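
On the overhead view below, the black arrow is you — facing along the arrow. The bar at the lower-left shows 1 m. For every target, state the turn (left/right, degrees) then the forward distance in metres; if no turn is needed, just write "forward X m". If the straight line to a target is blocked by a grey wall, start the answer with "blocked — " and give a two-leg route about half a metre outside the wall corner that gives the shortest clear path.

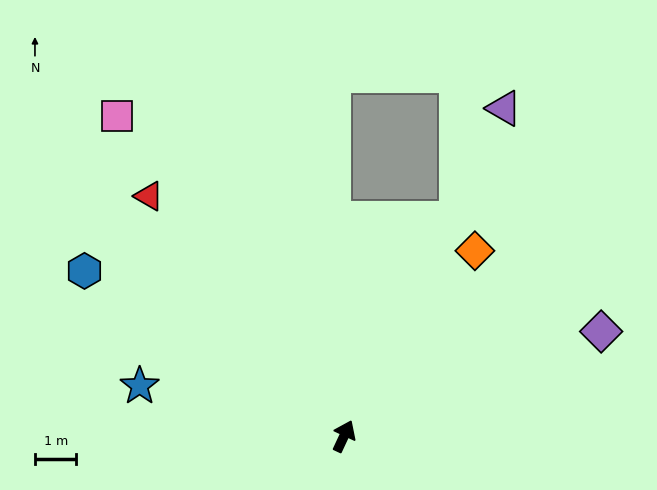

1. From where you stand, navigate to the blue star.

turn left 101°, forward 5.1 m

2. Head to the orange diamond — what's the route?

turn right 10°, forward 5.5 m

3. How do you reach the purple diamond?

turn right 43°, forward 6.7 m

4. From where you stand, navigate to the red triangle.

turn left 64°, forward 7.5 m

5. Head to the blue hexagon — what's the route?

turn left 83°, forward 7.4 m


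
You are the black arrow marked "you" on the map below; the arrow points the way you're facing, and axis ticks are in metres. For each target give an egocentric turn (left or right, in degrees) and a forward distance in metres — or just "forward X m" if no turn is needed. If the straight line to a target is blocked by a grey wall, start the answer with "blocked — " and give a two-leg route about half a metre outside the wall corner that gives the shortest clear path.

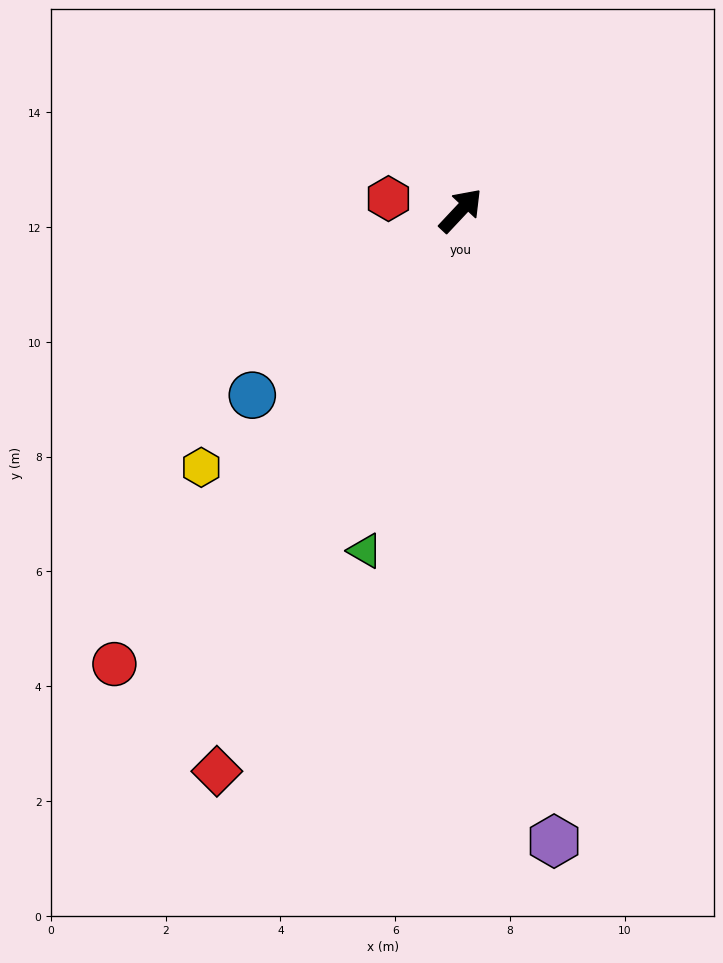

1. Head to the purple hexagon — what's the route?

turn right 128°, forward 11.1 m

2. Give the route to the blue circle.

turn left 175°, forward 4.9 m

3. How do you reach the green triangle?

turn right 153°, forward 6.2 m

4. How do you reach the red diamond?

turn right 160°, forward 10.7 m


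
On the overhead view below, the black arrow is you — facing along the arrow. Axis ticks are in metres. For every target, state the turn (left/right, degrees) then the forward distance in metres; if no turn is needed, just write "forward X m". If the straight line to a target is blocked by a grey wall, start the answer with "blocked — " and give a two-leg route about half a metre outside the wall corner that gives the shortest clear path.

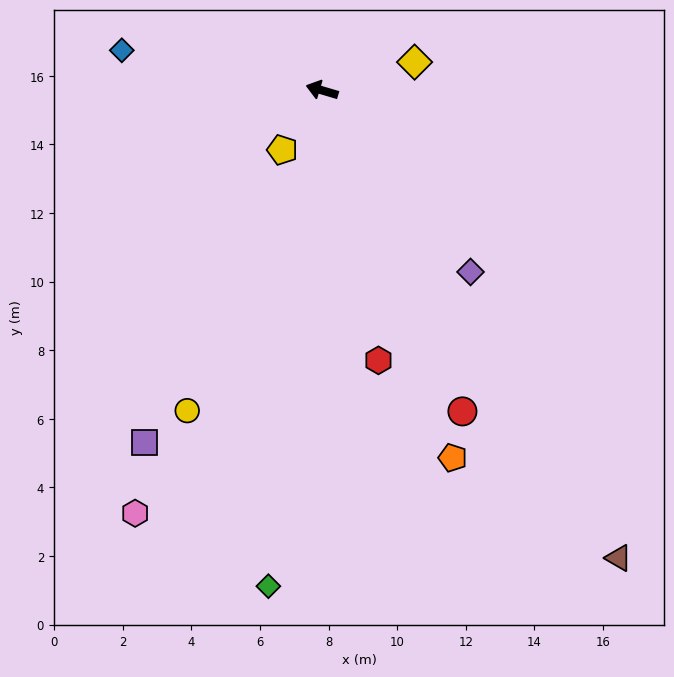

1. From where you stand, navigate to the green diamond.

turn left 100°, forward 14.5 m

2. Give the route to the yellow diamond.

turn right 146°, forward 2.8 m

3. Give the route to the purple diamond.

turn left 146°, forward 6.8 m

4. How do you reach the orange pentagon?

turn left 126°, forward 11.4 m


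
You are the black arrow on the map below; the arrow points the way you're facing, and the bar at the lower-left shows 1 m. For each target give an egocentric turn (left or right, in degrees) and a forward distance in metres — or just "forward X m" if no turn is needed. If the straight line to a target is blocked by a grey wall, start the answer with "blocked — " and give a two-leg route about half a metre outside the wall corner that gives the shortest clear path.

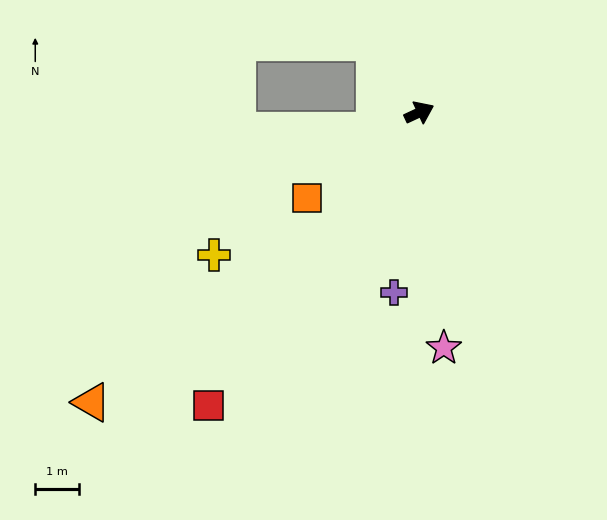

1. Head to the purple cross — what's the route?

turn right 123°, forward 4.2 m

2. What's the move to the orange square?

turn right 168°, forward 3.2 m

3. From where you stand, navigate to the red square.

turn right 151°, forward 8.3 m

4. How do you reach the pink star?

turn right 109°, forward 5.4 m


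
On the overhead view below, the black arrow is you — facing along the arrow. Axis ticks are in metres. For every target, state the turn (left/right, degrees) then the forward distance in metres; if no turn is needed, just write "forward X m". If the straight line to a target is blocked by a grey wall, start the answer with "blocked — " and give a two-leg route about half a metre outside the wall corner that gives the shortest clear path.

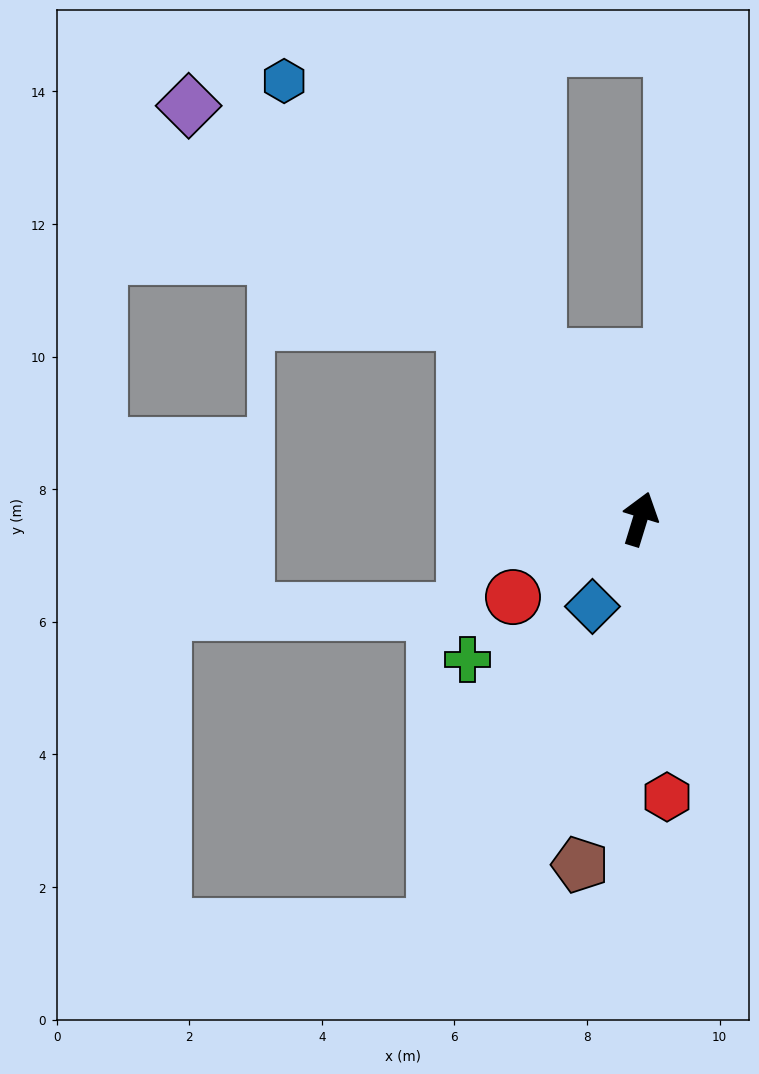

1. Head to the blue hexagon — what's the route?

turn left 56°, forward 8.5 m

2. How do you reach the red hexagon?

turn right 157°, forward 4.2 m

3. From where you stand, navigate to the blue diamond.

turn left 168°, forward 1.5 m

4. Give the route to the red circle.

turn left 139°, forward 2.3 m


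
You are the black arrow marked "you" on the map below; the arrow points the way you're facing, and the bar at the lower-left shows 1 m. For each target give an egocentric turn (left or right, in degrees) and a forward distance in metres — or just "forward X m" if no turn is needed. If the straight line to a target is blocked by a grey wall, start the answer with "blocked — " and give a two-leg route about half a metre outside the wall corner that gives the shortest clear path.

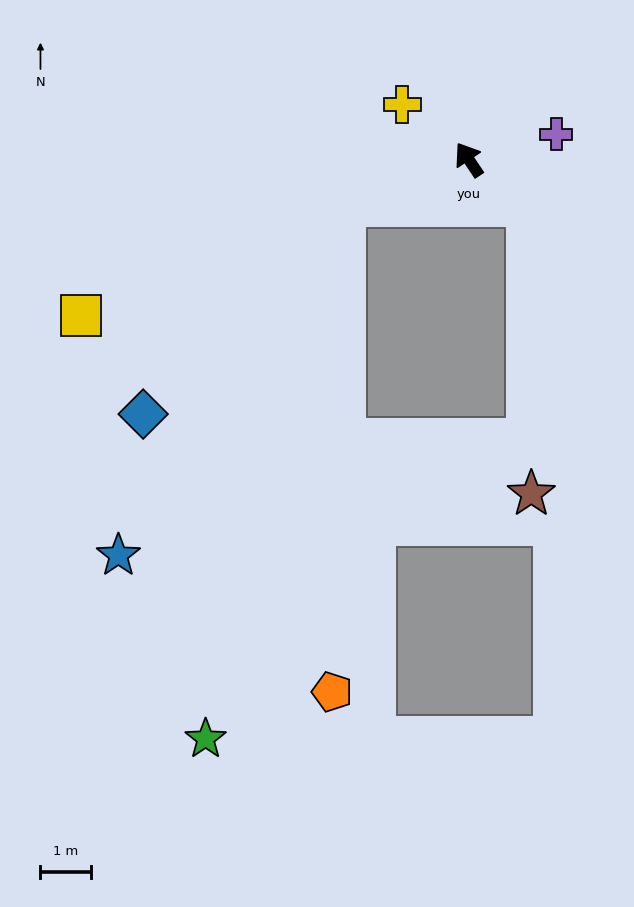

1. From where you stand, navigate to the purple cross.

turn right 108°, forward 1.8 m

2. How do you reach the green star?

blocked — turn left 77°, forward 2.6 m, then turn left 55°, forward 11.0 m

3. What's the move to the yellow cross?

turn left 17°, forward 1.7 m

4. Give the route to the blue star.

blocked — turn left 77°, forward 2.6 m, then turn left 36°, forward 8.3 m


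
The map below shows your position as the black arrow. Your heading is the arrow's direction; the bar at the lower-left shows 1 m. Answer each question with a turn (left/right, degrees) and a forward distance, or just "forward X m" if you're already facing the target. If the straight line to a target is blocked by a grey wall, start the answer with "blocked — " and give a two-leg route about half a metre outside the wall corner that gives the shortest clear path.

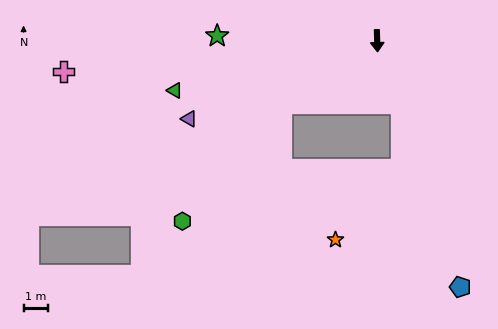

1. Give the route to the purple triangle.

turn right 69°, forward 8.3 m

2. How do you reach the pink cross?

turn right 86°, forward 12.9 m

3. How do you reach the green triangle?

turn right 78°, forward 8.5 m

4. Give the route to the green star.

turn right 94°, forward 6.5 m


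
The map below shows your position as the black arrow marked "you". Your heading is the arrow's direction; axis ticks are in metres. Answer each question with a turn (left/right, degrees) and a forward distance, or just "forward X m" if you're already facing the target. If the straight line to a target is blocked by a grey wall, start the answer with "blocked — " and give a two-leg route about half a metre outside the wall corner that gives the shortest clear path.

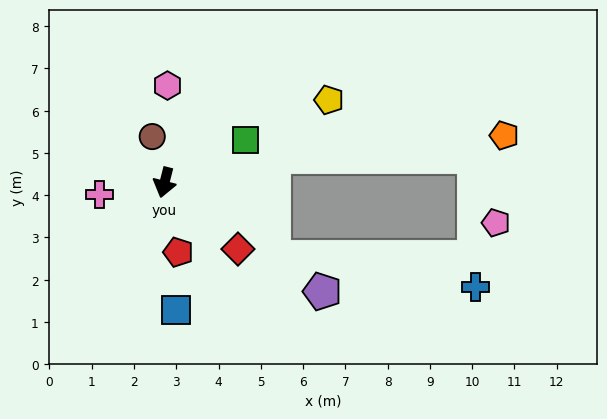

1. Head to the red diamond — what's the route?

turn left 62°, forward 2.3 m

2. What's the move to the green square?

turn left 132°, forward 2.2 m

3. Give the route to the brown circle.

turn right 151°, forward 1.1 m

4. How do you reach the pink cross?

turn right 66°, forward 1.6 m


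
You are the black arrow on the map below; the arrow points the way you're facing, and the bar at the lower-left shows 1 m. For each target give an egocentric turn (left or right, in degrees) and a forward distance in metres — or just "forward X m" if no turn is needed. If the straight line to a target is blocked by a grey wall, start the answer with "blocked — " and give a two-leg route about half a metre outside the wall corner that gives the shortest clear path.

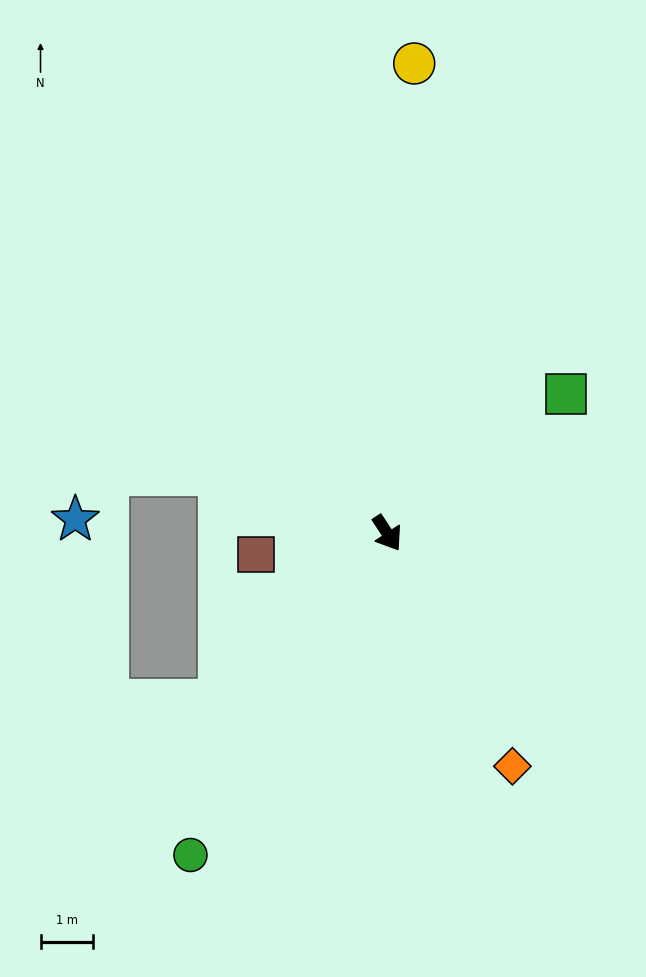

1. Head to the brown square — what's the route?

turn right 114°, forward 2.5 m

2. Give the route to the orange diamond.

turn right 5°, forward 5.1 m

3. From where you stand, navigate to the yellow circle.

turn left 143°, forward 9.0 m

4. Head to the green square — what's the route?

turn left 95°, forward 4.3 m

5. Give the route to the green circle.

turn right 65°, forward 7.2 m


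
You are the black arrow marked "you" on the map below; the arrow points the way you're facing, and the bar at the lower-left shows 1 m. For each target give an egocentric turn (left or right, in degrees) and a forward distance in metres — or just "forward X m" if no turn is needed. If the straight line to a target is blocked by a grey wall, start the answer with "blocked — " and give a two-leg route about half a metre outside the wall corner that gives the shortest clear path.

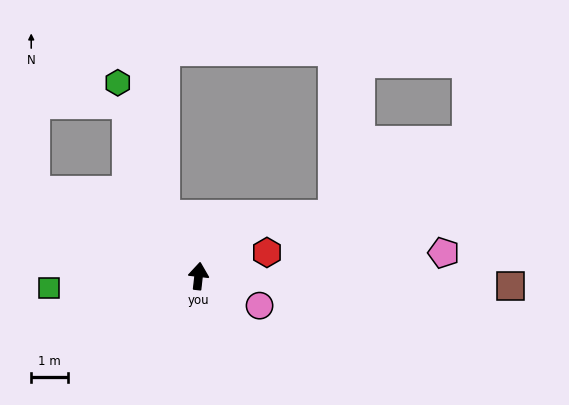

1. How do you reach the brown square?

turn right 85°, forward 8.6 m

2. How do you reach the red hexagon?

turn right 65°, forward 2.0 m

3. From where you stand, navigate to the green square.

turn left 101°, forward 4.1 m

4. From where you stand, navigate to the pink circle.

turn right 109°, forward 1.9 m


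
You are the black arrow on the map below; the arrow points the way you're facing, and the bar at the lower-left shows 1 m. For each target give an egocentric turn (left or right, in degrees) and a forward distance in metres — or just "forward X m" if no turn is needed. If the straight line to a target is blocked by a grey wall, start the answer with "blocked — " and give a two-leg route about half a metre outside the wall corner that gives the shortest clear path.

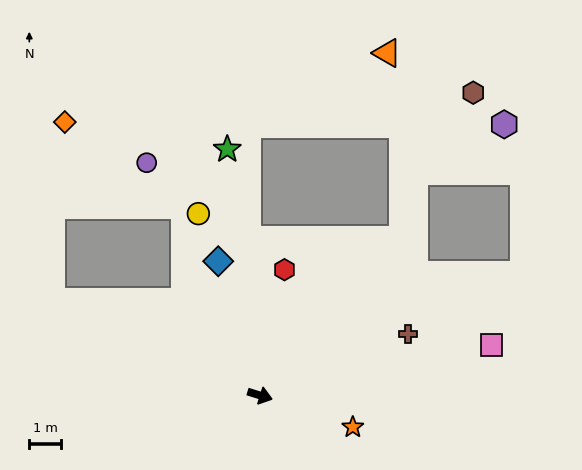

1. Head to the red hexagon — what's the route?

turn left 96°, forward 4.0 m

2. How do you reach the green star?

turn left 115°, forward 7.8 m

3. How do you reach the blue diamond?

turn left 125°, forward 4.4 m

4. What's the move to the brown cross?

turn left 40°, forward 5.1 m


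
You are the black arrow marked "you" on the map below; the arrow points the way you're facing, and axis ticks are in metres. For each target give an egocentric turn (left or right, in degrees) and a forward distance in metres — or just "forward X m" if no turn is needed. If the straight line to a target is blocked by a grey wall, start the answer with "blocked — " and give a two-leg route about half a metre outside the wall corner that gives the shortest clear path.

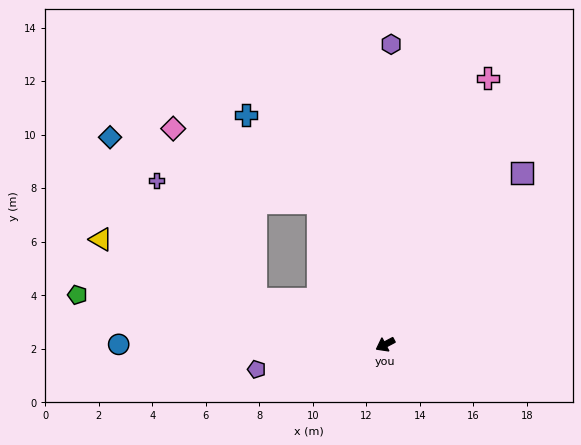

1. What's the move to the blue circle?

turn right 28°, forward 10.0 m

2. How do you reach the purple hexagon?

turn right 119°, forward 11.2 m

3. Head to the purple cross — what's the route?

blocked — turn right 48°, forward 5.1 m, then turn right 30°, forward 5.8 m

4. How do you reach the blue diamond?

blocked — turn right 93°, forward 5.9 m, then turn left 47°, forward 8.1 m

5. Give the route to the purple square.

turn right 157°, forward 8.2 m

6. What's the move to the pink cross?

turn right 139°, forward 10.7 m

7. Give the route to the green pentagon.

turn right 37°, forward 11.7 m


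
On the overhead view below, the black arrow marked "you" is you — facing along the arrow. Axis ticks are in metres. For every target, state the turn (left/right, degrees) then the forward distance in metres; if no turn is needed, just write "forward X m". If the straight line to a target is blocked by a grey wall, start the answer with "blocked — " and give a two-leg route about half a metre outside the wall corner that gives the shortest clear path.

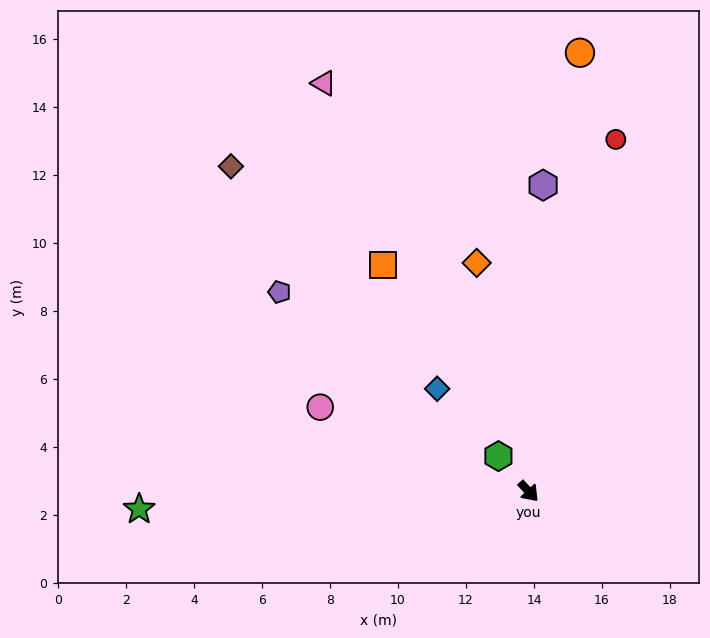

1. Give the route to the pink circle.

turn right 155°, forward 6.6 m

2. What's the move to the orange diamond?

turn left 150°, forward 6.9 m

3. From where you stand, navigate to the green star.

turn right 130°, forward 11.5 m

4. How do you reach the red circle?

turn left 123°, forward 10.7 m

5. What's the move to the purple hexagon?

turn left 134°, forward 9.0 m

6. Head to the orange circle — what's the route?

turn left 131°, forward 13.0 m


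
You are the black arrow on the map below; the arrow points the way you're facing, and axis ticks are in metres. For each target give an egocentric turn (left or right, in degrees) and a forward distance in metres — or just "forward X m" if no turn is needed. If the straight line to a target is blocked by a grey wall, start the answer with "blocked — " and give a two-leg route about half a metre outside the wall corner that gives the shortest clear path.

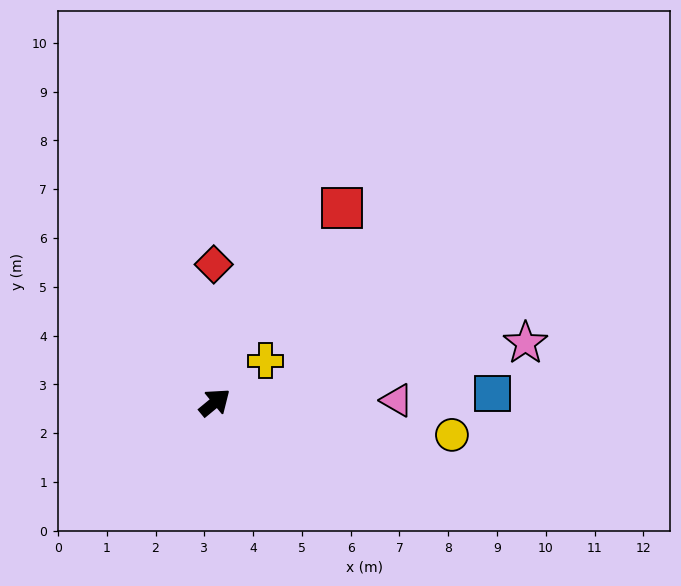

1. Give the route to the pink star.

turn right 29°, forward 6.5 m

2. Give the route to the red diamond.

turn left 51°, forward 2.8 m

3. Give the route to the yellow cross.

forward 1.3 m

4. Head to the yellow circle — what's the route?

turn right 47°, forward 4.9 m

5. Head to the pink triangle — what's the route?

turn right 39°, forward 3.7 m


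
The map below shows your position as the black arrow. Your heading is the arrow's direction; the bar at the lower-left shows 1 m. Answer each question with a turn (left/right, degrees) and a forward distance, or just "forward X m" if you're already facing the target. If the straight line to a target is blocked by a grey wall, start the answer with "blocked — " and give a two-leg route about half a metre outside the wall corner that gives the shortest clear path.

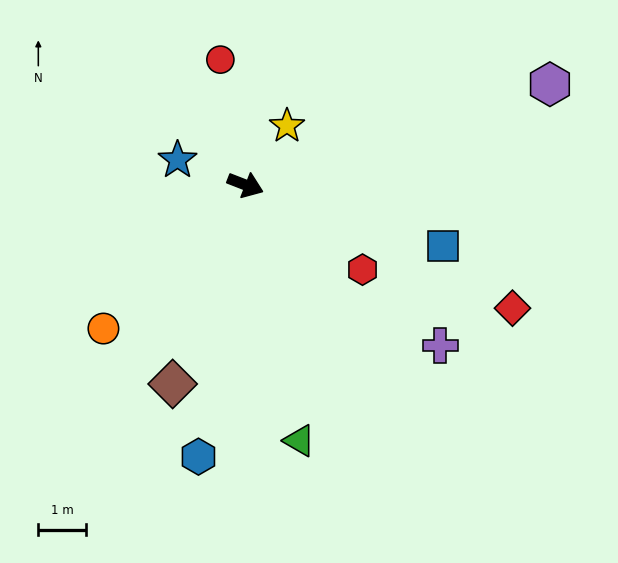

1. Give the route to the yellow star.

turn left 76°, forward 1.5 m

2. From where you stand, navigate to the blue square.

turn left 4°, forward 4.3 m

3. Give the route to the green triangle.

turn right 57°, forward 5.4 m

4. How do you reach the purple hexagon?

turn left 40°, forward 6.7 m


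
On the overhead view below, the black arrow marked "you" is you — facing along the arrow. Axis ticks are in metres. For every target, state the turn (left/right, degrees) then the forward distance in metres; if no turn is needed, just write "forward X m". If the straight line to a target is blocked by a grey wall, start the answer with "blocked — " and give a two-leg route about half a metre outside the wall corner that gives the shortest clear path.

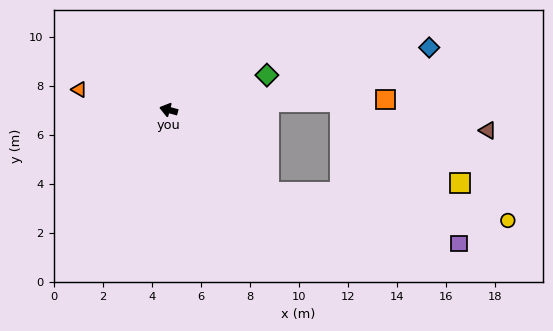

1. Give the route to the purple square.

blocked — turn left 156°, forward 5.3 m, then turn left 24°, forward 8.0 m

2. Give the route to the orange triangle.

turn left 2°, forward 3.7 m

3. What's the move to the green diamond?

turn right 145°, forward 4.2 m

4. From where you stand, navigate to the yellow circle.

blocked — turn left 156°, forward 5.3 m, then turn left 32°, forward 9.8 m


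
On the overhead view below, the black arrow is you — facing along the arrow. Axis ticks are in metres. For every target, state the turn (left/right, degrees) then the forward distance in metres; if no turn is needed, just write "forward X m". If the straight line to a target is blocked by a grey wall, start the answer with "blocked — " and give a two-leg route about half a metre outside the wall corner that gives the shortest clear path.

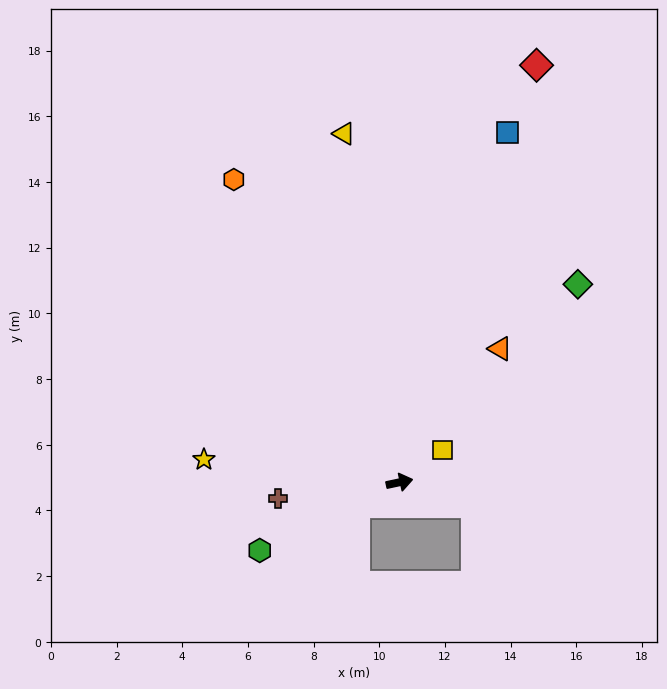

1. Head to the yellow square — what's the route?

turn left 25°, forward 1.6 m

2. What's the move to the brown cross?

turn left 176°, forward 3.7 m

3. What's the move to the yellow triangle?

turn left 87°, forward 10.8 m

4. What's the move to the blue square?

turn left 61°, forward 11.2 m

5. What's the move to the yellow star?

turn left 161°, forward 6.0 m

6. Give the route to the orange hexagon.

turn left 107°, forward 10.5 m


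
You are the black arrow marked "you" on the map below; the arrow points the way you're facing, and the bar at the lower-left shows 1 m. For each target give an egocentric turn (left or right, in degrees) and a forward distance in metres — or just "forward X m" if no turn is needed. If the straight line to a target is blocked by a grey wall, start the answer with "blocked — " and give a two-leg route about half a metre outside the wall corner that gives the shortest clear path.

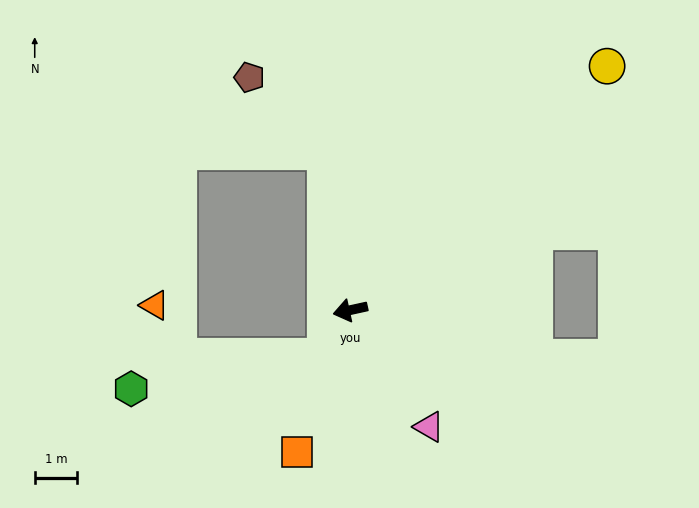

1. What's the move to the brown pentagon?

blocked — turn right 93°, forward 3.8 m, then turn left 36°, forward 2.5 m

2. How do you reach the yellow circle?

turn right 149°, forward 8.4 m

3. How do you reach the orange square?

turn left 57°, forward 3.6 m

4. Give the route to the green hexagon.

blocked — turn left 48°, forward 1.2 m, then turn right 51°, forward 4.6 m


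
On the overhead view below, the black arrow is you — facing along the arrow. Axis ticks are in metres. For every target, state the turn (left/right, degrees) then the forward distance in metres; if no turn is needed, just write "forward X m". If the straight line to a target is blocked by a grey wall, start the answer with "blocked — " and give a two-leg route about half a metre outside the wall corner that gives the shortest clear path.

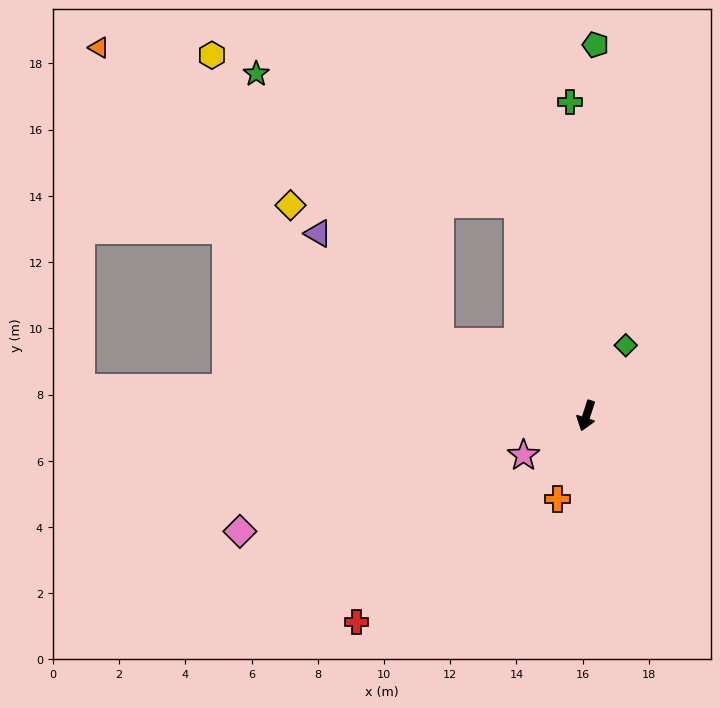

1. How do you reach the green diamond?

turn left 169°, forward 2.4 m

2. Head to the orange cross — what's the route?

forward 2.7 m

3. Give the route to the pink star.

turn right 40°, forward 2.2 m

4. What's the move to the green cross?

turn right 159°, forward 9.5 m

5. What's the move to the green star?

blocked — turn right 99°, forward 5.0 m, then turn right 29°, forward 9.8 m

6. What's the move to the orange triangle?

blocked — turn right 144°, forward 6.7 m, then turn left 52°, forward 13.5 m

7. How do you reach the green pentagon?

turn right 163°, forward 11.2 m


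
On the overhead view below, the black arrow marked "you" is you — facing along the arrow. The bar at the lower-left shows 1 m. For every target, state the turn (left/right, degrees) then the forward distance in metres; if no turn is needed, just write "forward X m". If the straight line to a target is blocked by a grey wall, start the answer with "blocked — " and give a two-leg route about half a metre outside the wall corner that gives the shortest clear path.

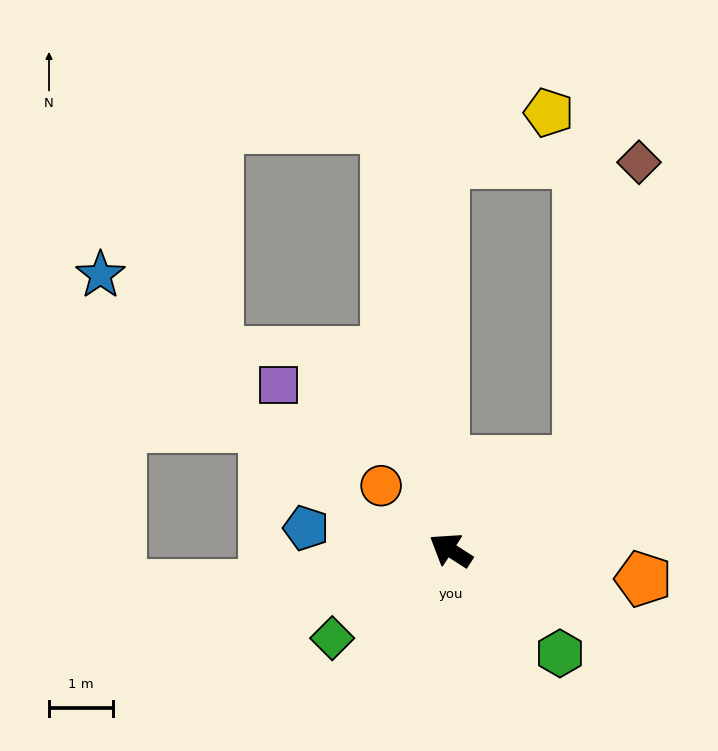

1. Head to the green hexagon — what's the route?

turn left 169°, forward 2.4 m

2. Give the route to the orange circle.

turn right 10°, forward 1.5 m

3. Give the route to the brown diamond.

blocked — turn right 113°, forward 2.4 m, then turn left 45°, forward 4.8 m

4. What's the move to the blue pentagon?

turn left 24°, forward 2.3 m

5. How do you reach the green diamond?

turn left 69°, forward 2.3 m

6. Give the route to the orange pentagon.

turn right 156°, forward 3.0 m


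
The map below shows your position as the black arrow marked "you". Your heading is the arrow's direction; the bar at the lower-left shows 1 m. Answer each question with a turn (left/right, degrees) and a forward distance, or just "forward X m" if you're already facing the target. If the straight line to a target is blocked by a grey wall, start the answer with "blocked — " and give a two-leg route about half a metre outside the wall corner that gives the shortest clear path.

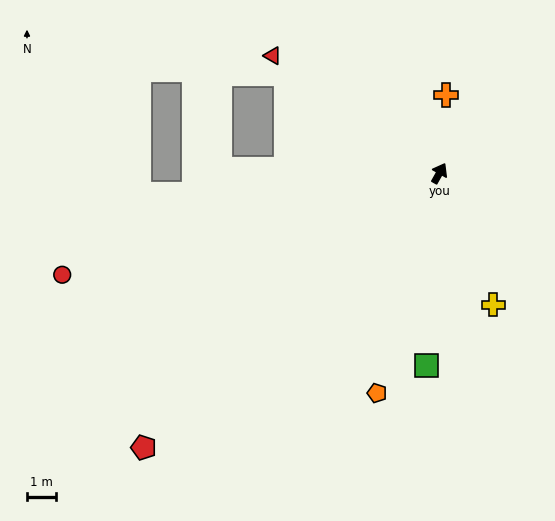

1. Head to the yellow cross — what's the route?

turn right 128°, forward 4.9 m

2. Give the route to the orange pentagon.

turn right 167°, forward 7.9 m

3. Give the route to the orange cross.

turn left 24°, forward 2.7 m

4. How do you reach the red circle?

turn left 134°, forward 13.4 m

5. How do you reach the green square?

turn right 155°, forward 6.6 m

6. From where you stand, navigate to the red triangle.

turn left 84°, forward 7.0 m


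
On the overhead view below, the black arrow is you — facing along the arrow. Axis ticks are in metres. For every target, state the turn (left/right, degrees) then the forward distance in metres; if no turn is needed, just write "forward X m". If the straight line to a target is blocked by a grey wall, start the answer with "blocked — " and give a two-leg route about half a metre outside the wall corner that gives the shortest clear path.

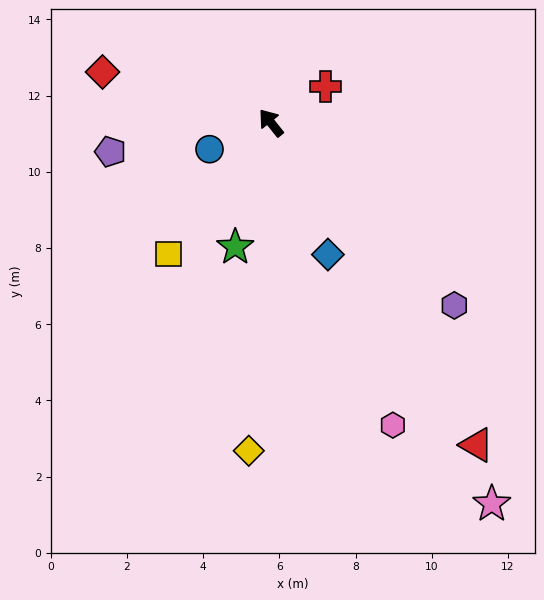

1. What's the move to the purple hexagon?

turn right 174°, forward 6.8 m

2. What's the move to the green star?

turn left 125°, forward 3.4 m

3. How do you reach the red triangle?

turn left 174°, forward 10.0 m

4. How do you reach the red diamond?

turn left 35°, forward 4.6 m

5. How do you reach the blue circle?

turn left 75°, forward 1.8 m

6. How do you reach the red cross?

turn right 95°, forward 1.7 m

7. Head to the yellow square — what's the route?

turn left 103°, forward 4.4 m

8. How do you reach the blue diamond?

turn left 165°, forward 3.8 m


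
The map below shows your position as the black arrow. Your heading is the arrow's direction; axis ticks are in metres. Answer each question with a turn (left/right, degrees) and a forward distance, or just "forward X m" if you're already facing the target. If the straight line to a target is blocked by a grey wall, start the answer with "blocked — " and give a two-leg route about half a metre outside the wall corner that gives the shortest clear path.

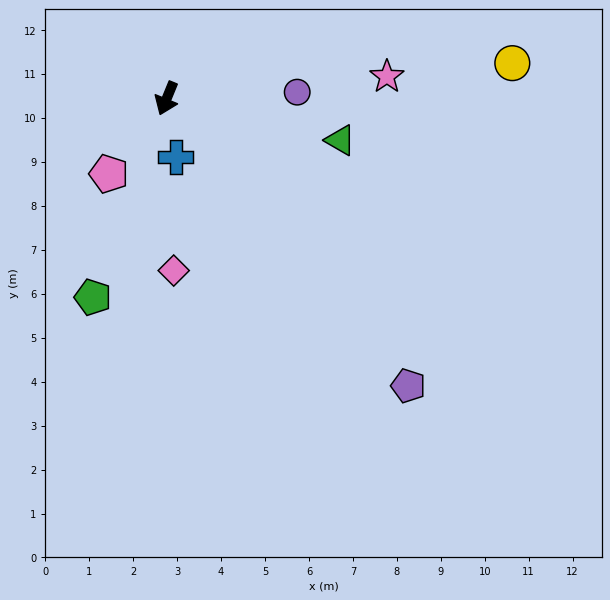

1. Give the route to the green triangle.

turn left 99°, forward 4.1 m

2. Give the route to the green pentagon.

forward 4.8 m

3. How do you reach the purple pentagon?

turn left 62°, forward 8.5 m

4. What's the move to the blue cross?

turn left 31°, forward 1.3 m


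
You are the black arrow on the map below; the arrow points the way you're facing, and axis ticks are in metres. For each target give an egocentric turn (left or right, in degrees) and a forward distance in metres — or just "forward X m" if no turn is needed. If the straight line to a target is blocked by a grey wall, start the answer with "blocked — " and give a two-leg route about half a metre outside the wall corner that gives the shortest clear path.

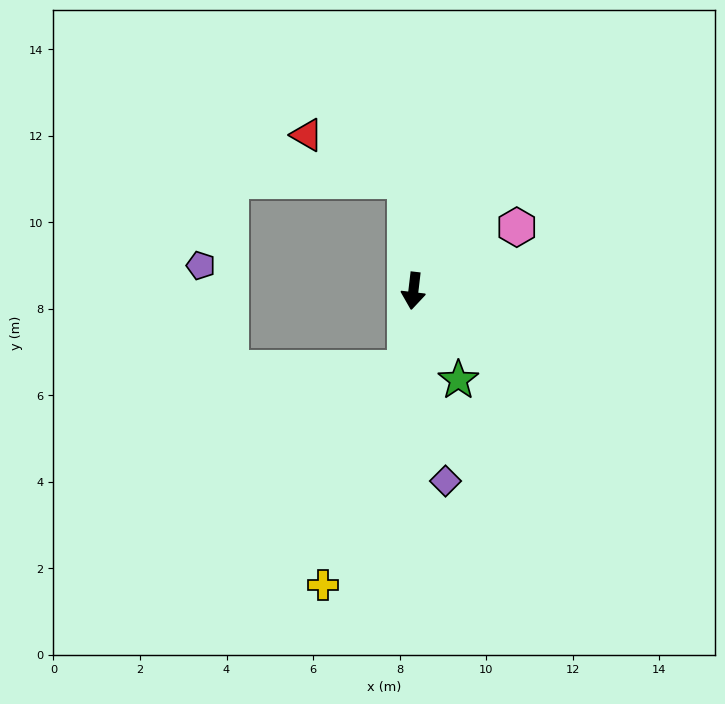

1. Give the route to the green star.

turn left 33°, forward 2.3 m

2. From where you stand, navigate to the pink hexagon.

turn left 128°, forward 2.8 m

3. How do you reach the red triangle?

blocked — turn right 169°, forward 2.6 m, then turn left 61°, forward 2.5 m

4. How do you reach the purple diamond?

turn left 16°, forward 4.5 m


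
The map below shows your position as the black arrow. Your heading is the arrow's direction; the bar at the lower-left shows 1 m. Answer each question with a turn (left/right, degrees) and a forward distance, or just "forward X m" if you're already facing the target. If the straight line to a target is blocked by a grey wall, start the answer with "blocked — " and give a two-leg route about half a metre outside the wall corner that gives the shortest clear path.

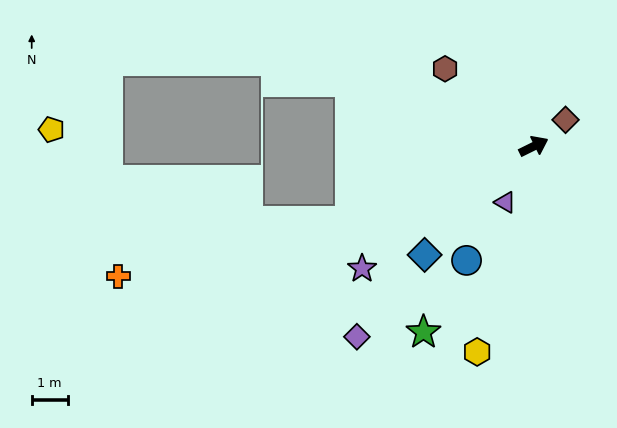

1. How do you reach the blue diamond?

turn right 161°, forward 4.3 m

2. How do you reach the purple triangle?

turn right 143°, forward 1.8 m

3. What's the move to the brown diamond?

turn left 13°, forward 1.2 m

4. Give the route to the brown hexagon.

turn left 113°, forward 3.3 m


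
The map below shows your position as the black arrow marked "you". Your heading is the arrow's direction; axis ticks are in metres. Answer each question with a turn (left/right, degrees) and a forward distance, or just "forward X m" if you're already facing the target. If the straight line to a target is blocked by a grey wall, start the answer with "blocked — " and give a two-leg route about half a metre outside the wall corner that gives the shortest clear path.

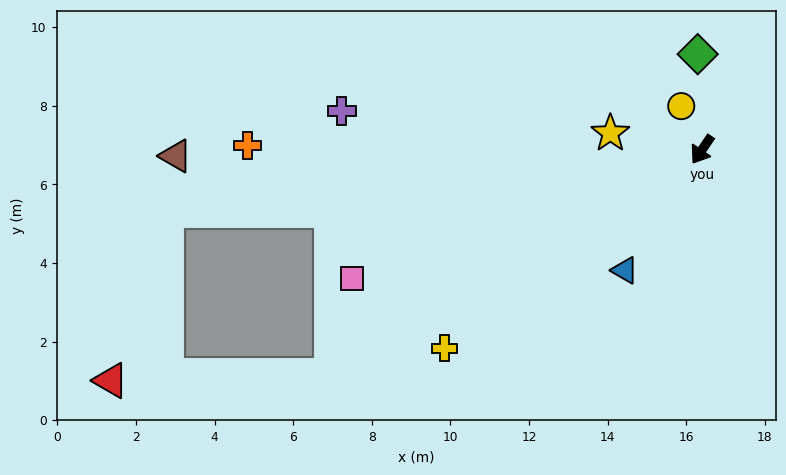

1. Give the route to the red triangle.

blocked — turn right 25°, forward 11.0 m, then turn right 29°, forward 5.6 m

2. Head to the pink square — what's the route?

turn right 36°, forward 9.5 m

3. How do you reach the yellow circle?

turn right 120°, forward 1.2 m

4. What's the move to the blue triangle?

forward 3.6 m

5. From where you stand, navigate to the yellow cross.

turn right 18°, forward 8.3 m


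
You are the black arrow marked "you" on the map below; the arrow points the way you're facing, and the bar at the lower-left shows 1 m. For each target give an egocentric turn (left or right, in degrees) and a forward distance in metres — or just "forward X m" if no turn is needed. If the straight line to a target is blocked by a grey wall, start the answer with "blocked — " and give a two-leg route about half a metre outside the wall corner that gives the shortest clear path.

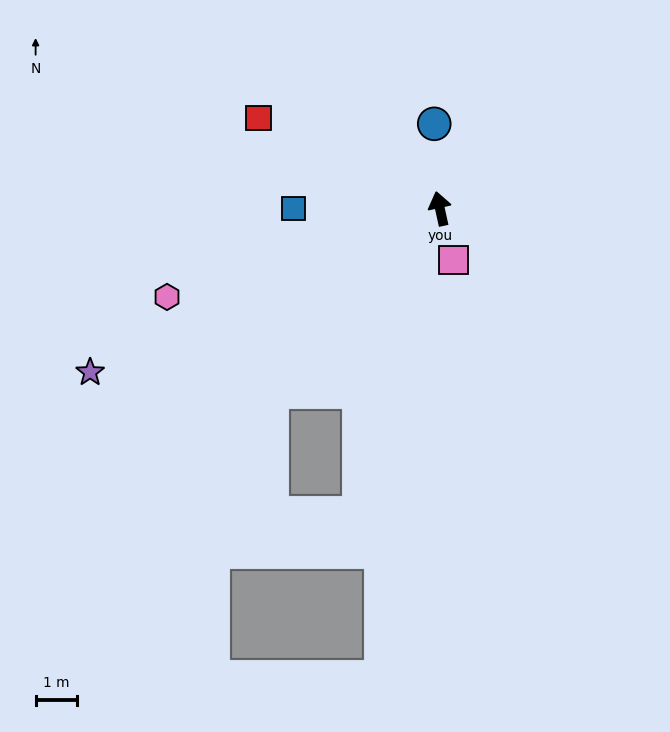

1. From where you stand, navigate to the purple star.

turn left 103°, forward 9.4 m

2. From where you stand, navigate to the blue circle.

turn right 9°, forward 2.1 m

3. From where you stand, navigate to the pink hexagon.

turn left 96°, forward 7.0 m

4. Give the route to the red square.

turn left 51°, forward 4.9 m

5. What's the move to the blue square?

turn left 78°, forward 3.6 m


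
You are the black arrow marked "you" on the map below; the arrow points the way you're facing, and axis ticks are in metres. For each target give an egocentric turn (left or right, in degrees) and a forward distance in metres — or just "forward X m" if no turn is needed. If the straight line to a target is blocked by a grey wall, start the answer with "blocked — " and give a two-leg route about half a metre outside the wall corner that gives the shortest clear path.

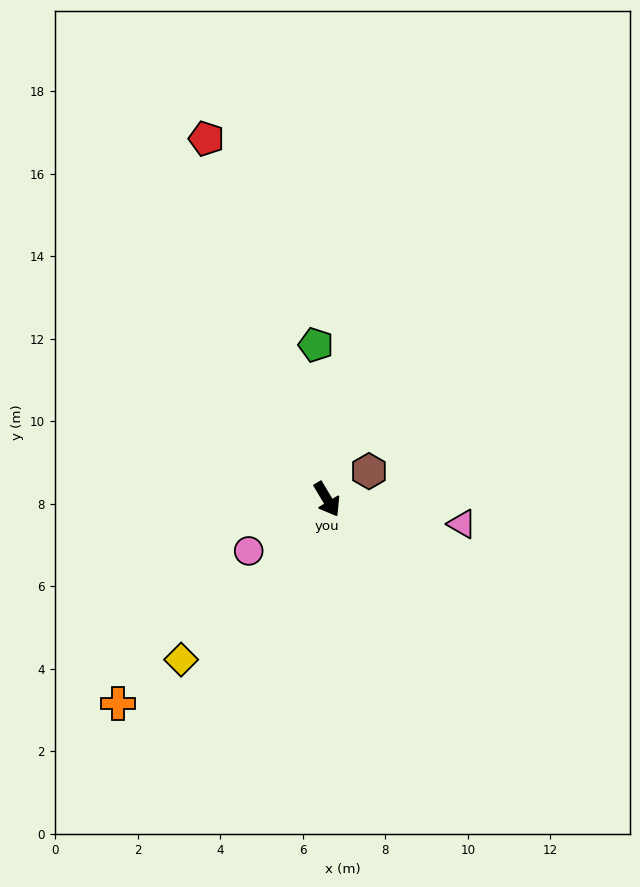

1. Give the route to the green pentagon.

turn left 153°, forward 3.8 m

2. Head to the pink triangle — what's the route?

turn left 49°, forward 3.3 m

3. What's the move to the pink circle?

turn right 88°, forward 2.3 m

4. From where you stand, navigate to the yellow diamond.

turn right 73°, forward 5.3 m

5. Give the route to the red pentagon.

turn left 168°, forward 9.2 m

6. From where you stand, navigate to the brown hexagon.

turn left 93°, forward 1.2 m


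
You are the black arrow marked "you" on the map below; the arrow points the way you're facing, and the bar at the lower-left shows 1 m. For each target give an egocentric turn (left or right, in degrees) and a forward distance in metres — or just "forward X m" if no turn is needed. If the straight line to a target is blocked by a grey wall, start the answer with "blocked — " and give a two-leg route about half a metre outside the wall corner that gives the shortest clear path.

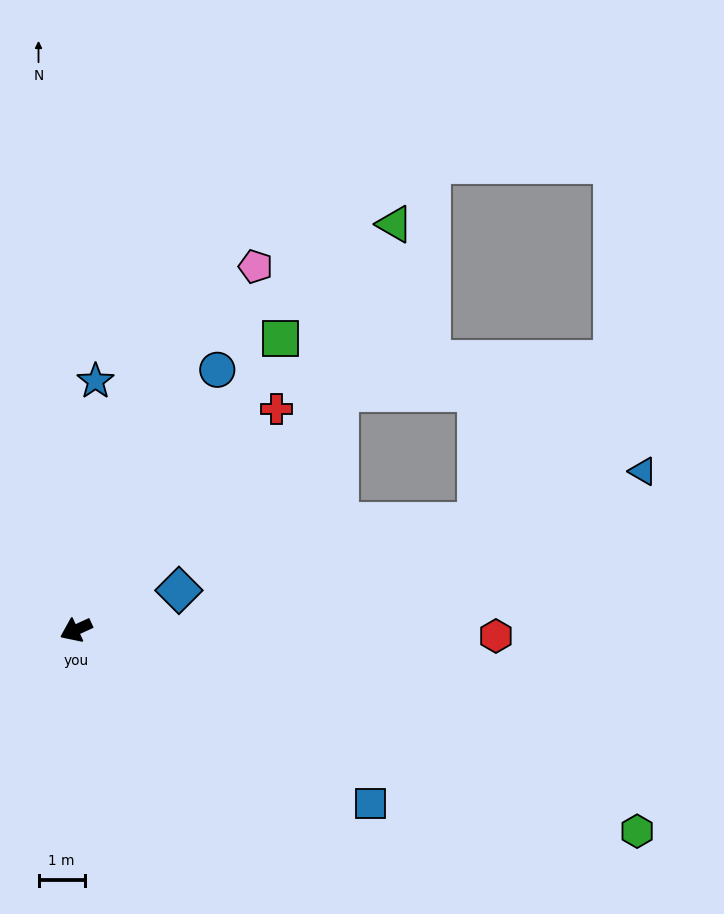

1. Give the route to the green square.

turn right 150°, forward 7.7 m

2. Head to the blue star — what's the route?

turn right 119°, forward 5.4 m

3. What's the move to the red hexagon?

turn left 155°, forward 9.1 m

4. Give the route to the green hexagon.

turn left 136°, forward 12.9 m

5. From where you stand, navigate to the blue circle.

turn right 143°, forward 6.4 m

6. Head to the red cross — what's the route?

turn right 157°, forward 6.5 m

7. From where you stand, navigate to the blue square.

turn left 125°, forward 7.4 m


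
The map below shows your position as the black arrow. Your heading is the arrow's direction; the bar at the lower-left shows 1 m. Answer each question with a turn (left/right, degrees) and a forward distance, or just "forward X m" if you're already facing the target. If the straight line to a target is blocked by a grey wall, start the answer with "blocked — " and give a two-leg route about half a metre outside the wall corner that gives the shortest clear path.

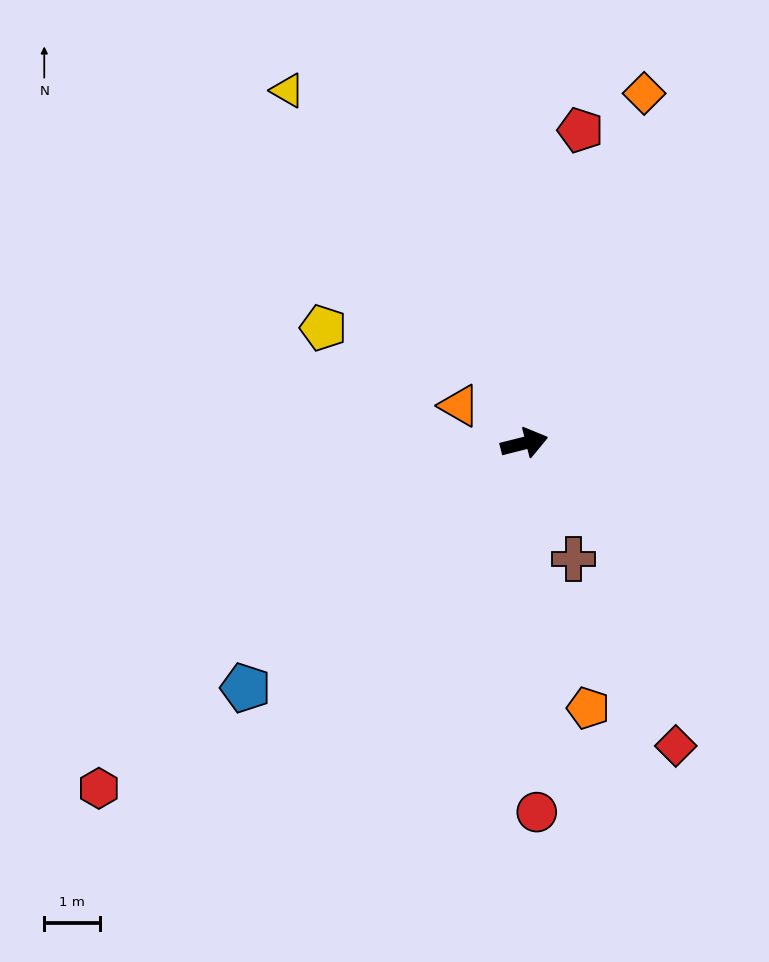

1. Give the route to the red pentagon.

turn left 66°, forward 5.7 m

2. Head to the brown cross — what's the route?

turn right 81°, forward 2.3 m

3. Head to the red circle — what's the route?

turn right 102°, forward 6.6 m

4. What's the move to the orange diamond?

turn left 57°, forward 6.6 m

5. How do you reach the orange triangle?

turn left 136°, forward 1.3 m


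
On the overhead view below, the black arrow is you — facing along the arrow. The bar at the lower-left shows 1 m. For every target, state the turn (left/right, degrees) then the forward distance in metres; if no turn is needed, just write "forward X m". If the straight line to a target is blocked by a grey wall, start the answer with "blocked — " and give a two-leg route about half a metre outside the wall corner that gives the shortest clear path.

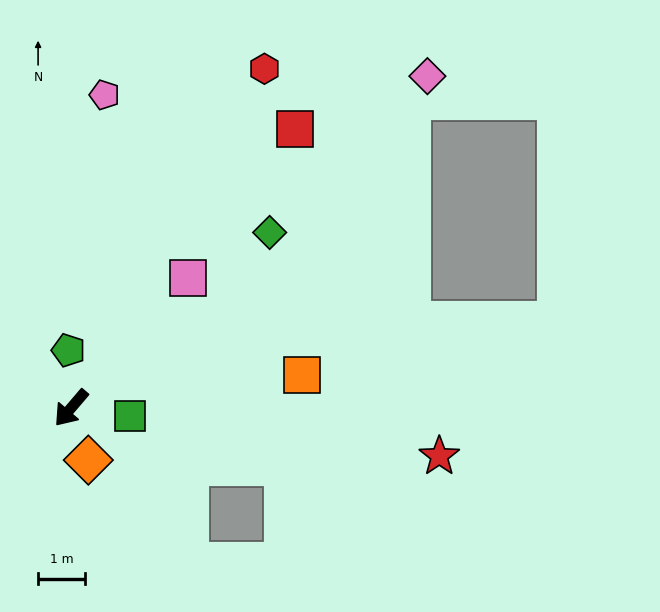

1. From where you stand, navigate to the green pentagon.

turn right 137°, forward 1.2 m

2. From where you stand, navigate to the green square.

turn left 123°, forward 1.3 m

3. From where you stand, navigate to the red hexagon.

turn right 169°, forward 8.3 m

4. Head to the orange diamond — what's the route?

turn left 59°, forward 1.2 m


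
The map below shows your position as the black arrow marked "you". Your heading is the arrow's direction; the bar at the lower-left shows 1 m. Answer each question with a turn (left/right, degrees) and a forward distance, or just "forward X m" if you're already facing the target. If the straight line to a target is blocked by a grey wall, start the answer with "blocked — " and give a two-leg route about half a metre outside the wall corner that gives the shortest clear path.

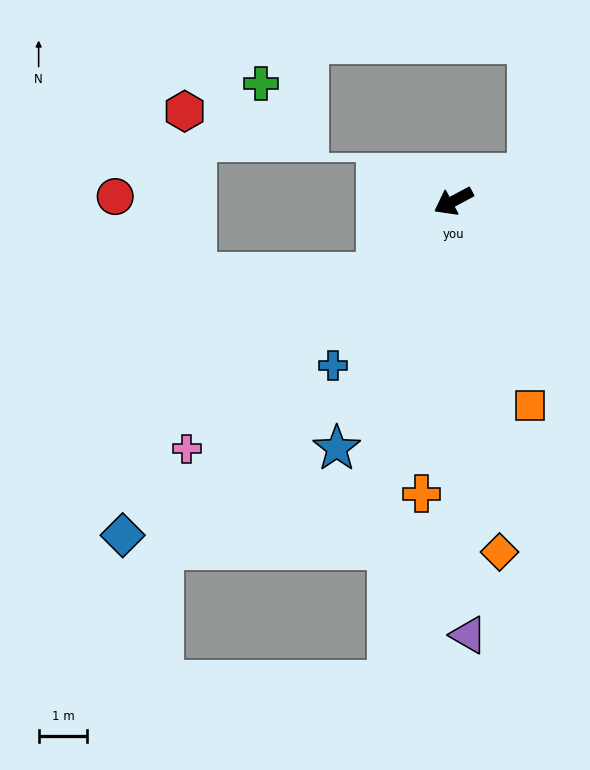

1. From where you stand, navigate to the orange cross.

turn left 56°, forward 6.0 m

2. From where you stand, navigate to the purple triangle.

turn left 64°, forward 8.9 m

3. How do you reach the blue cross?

turn left 26°, forward 4.2 m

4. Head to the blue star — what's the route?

turn left 37°, forward 5.6 m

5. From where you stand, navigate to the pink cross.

turn left 15°, forward 7.5 m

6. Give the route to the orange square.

turn left 82°, forward 4.5 m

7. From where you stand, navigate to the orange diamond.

turn left 69°, forward 7.3 m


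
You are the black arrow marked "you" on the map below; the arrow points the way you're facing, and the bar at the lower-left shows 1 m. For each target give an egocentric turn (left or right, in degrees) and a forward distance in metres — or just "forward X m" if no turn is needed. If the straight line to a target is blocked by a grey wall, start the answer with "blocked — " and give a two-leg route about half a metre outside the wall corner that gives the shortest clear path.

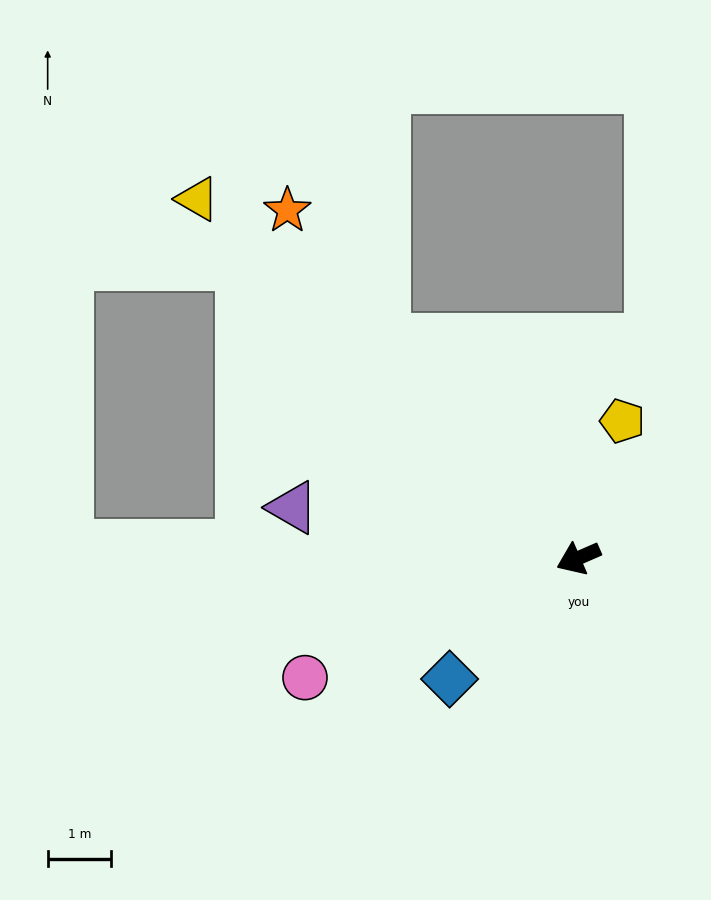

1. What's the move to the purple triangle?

turn right 34°, forward 4.6 m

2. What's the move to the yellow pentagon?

turn right 131°, forward 2.3 m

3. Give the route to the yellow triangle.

turn right 67°, forward 8.3 m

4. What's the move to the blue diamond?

turn left 20°, forward 2.8 m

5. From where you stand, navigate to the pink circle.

forward 4.7 m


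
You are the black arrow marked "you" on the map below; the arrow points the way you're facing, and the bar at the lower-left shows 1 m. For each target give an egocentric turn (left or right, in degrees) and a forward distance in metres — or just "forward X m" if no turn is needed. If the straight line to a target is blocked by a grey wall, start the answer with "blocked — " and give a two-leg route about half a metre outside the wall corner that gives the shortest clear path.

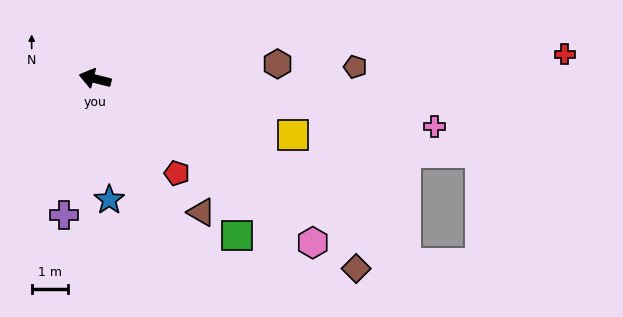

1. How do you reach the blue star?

turn left 111°, forward 3.4 m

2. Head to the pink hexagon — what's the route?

turn left 157°, forward 7.5 m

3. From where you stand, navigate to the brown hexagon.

turn right 161°, forward 5.1 m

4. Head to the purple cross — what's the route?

turn left 91°, forward 3.9 m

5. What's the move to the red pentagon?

turn left 145°, forward 3.5 m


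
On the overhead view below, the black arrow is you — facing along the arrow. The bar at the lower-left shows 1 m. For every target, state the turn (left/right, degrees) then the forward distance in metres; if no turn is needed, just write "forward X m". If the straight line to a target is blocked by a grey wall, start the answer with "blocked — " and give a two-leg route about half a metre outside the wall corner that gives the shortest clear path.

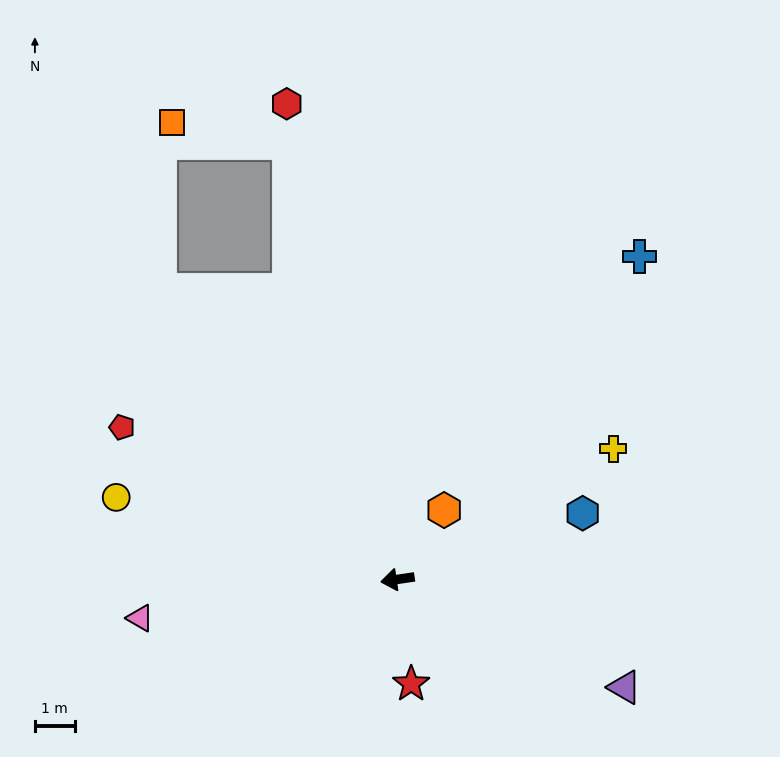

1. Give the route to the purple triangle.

turn left 146°, forward 6.3 m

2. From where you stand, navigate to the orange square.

blocked — turn right 84°, forward 11.4 m, then turn left 65°, forward 3.0 m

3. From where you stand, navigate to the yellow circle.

turn right 25°, forward 7.4 m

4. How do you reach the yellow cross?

turn right 157°, forward 6.4 m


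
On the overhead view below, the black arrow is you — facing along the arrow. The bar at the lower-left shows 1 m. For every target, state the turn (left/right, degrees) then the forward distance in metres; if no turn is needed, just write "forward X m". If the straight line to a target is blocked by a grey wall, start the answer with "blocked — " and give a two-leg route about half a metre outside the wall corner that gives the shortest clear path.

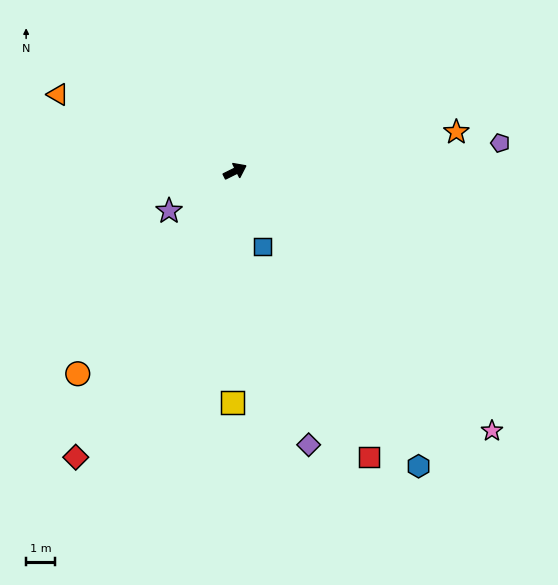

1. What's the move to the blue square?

turn right 96°, forward 2.8 m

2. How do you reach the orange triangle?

turn left 130°, forward 6.7 m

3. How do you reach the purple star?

turn right 175°, forward 2.7 m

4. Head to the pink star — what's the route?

turn right 72°, forward 12.8 m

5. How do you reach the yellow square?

turn right 117°, forward 8.1 m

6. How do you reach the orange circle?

turn right 154°, forward 9.0 m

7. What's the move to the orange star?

turn right 16°, forward 7.8 m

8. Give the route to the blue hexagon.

turn right 85°, forward 12.1 m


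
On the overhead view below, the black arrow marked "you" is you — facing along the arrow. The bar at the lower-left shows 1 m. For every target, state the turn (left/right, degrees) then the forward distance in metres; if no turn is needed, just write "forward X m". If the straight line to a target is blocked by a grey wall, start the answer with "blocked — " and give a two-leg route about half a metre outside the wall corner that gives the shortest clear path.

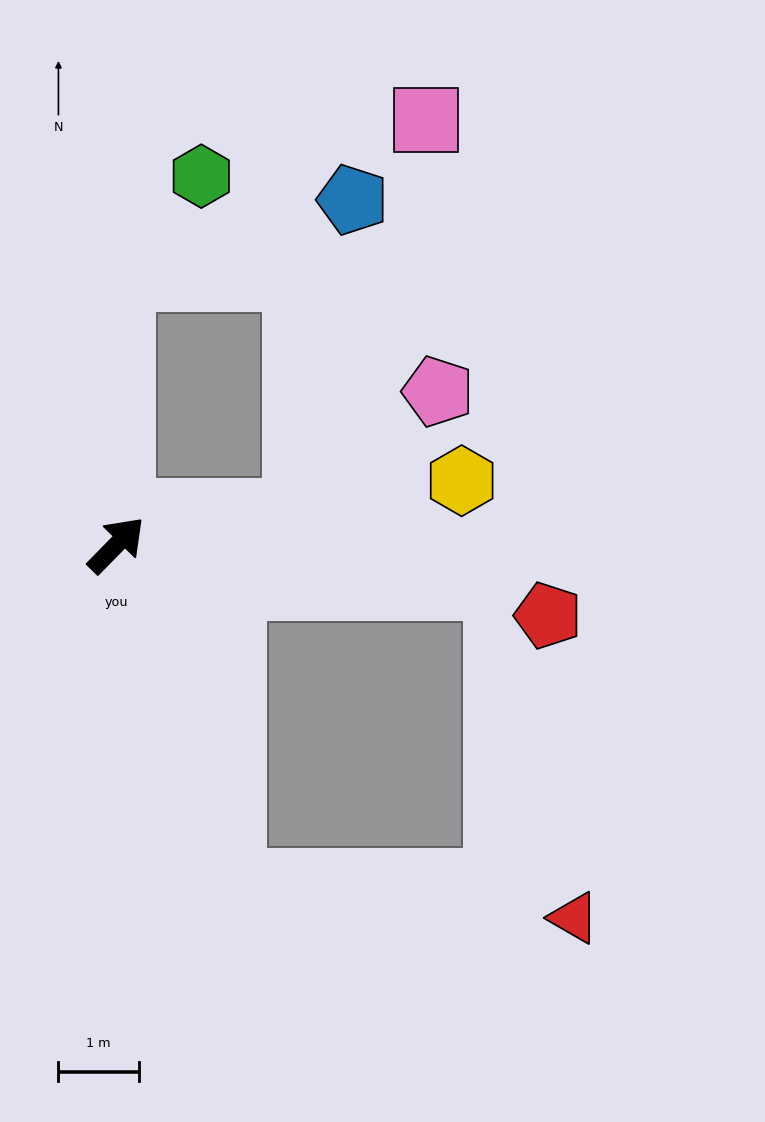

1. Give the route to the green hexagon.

blocked — turn left 43°, forward 3.3 m, then turn right 37°, forward 1.6 m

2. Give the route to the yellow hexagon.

turn right 35°, forward 4.4 m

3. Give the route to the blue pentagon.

blocked — turn right 35°, forward 2.3 m, then turn left 69°, forward 4.0 m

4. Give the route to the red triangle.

blocked — turn right 117°, forward 4.4 m, then turn left 66°, forward 4.3 m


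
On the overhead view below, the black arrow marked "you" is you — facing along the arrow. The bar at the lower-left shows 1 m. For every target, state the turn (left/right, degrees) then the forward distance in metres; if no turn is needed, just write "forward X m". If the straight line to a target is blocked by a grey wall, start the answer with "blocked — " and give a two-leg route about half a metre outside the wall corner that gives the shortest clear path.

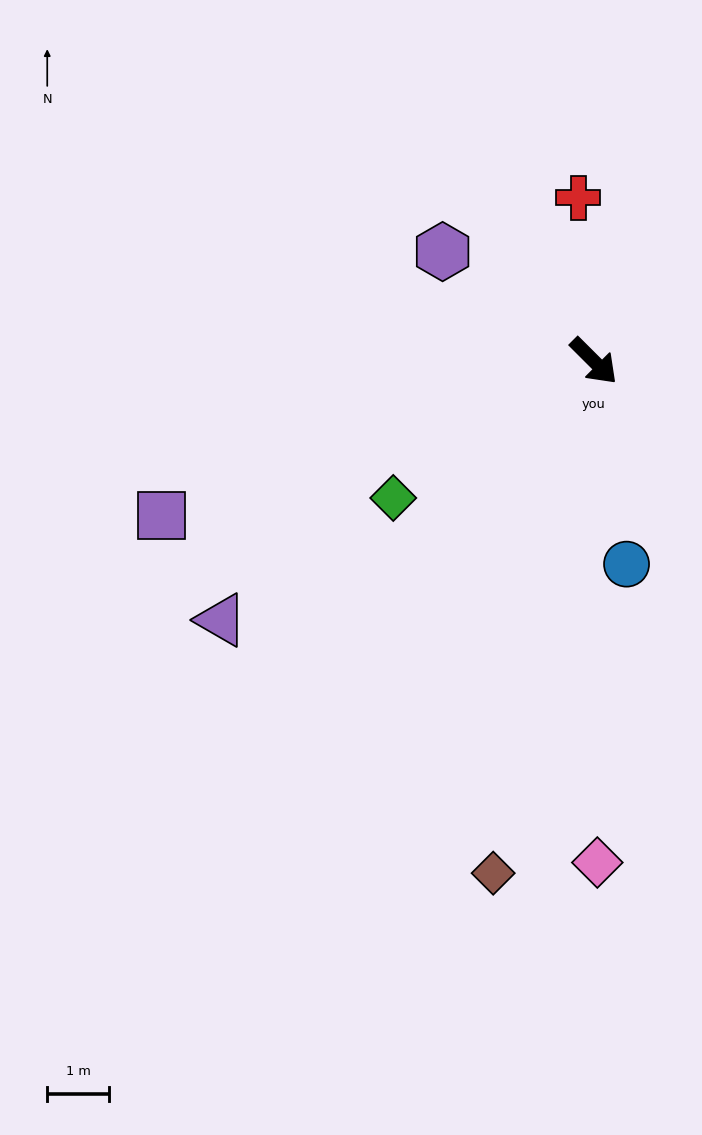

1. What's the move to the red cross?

turn left 140°, forward 2.7 m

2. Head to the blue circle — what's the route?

turn right 36°, forward 3.3 m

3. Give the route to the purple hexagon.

turn right 171°, forward 3.0 m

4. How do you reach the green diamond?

turn right 101°, forward 3.9 m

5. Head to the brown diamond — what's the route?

turn right 56°, forward 8.5 m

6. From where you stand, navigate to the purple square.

turn right 115°, forward 7.5 m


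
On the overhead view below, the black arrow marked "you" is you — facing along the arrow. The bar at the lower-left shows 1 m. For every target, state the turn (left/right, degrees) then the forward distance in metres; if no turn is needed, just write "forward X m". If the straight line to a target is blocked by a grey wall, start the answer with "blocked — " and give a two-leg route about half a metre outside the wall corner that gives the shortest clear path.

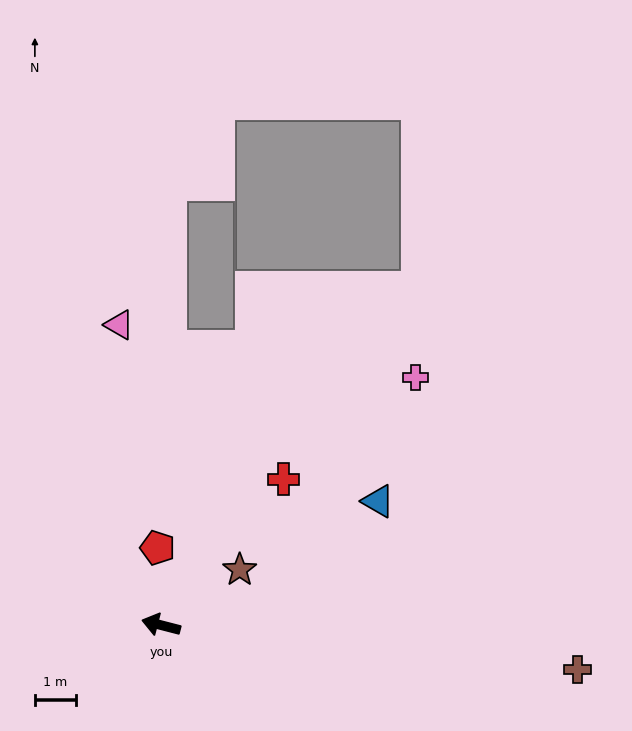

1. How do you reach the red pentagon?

turn right 73°, forward 1.9 m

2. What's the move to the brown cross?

turn right 172°, forward 10.1 m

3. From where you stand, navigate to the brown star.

turn right 130°, forward 2.3 m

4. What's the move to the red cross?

turn right 116°, forward 4.6 m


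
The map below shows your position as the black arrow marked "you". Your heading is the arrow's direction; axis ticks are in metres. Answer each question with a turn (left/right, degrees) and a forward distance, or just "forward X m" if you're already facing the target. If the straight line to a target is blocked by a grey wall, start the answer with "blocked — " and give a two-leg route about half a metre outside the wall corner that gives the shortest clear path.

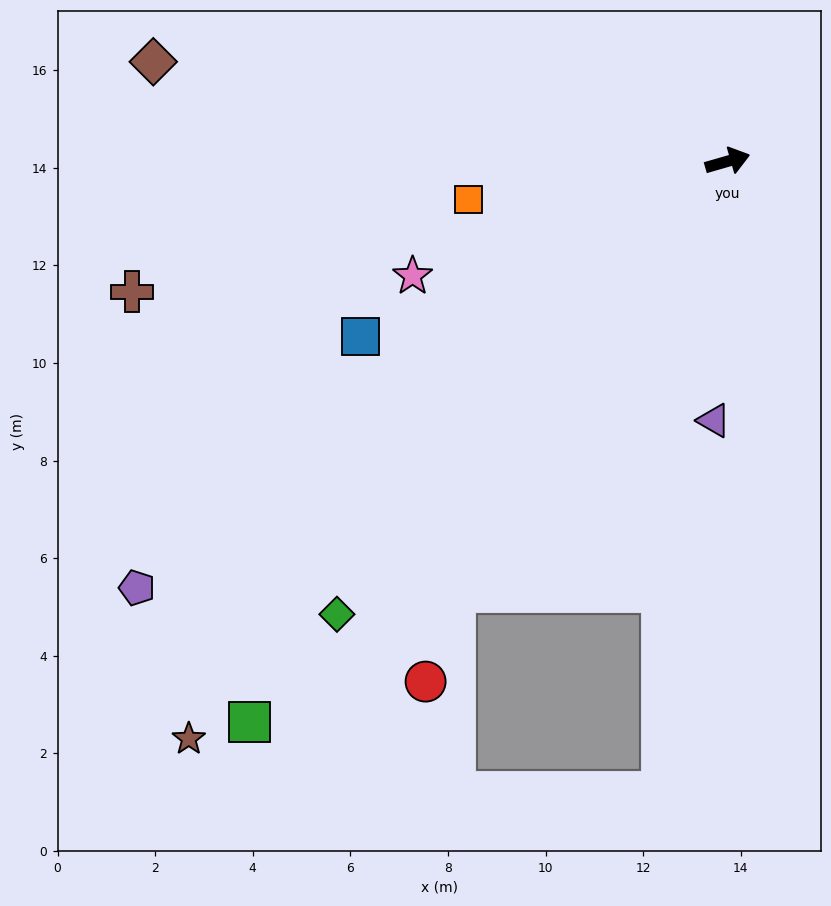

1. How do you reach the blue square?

turn right 171°, forward 8.3 m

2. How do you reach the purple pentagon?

turn right 160°, forward 14.9 m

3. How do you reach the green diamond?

turn right 147°, forward 12.3 m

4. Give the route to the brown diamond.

turn left 154°, forward 11.9 m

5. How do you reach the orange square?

turn left 172°, forward 5.4 m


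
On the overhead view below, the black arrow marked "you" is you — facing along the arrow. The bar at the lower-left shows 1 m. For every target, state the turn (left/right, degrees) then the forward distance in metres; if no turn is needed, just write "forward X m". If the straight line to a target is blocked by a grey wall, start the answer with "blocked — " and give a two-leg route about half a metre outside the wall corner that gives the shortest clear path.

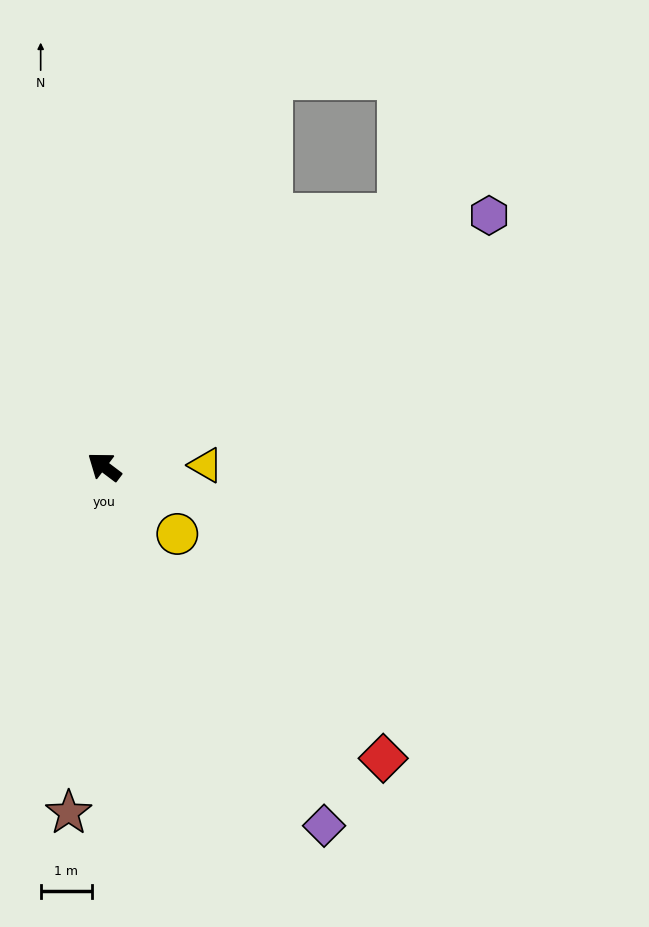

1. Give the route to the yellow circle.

turn left 174°, forward 1.9 m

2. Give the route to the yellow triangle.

turn right 142°, forward 2.0 m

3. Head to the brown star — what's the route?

turn left 121°, forward 6.8 m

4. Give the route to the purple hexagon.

turn right 110°, forward 9.0 m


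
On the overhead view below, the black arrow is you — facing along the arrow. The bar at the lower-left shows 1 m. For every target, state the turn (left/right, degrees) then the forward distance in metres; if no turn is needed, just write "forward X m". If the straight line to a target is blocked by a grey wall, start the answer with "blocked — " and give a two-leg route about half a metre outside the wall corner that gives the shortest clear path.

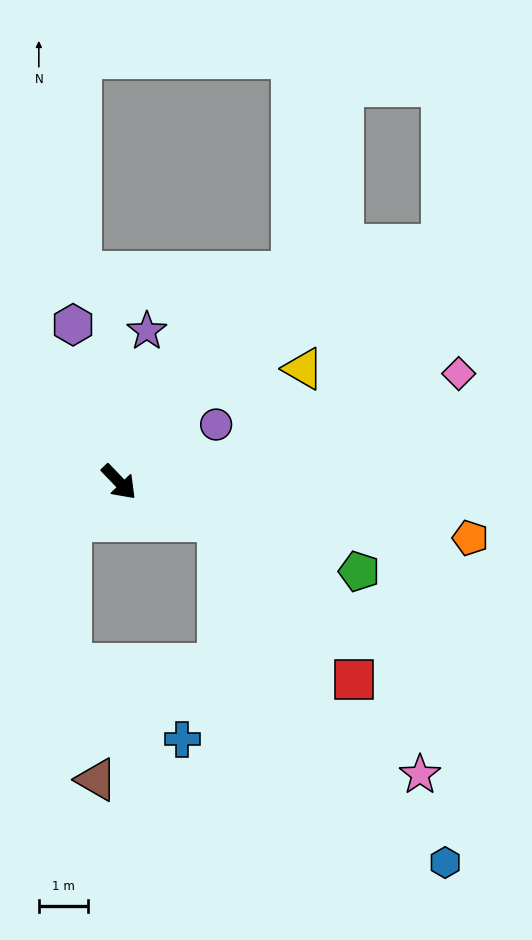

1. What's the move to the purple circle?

turn left 77°, forward 2.3 m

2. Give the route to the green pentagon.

turn left 26°, forward 5.2 m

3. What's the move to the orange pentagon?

turn left 37°, forward 7.3 m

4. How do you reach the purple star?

turn left 126°, forward 3.1 m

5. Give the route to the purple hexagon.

turn left 152°, forward 3.4 m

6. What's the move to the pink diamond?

turn left 64°, forward 7.3 m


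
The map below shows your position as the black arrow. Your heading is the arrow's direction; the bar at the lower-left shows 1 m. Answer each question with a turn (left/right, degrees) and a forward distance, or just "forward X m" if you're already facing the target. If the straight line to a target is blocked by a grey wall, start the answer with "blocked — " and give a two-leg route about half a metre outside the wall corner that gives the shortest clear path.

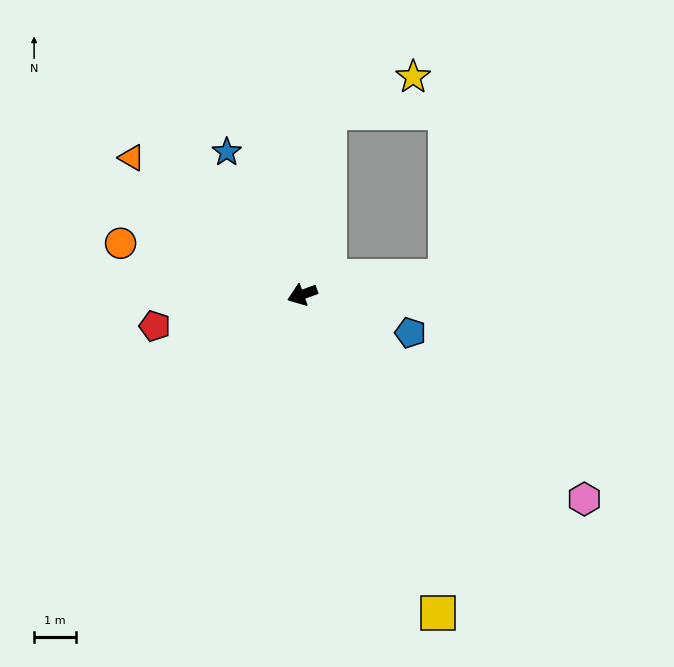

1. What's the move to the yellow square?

turn left 93°, forward 8.3 m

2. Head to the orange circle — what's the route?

turn right 36°, forward 4.5 m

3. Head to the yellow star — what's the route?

blocked — turn right 118°, forward 4.4 m, then turn right 59°, forward 2.2 m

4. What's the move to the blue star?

turn right 82°, forward 3.9 m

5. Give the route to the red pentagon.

turn right 8°, forward 3.6 m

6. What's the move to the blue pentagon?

turn left 141°, forward 2.7 m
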